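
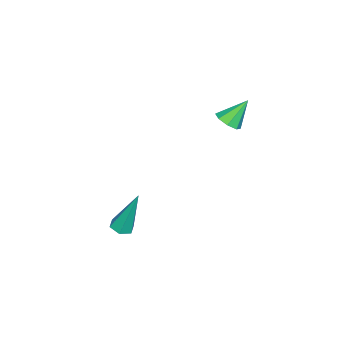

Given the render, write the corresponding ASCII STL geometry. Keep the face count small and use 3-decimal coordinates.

solid 
facet normal 0.069 -0.316 -0.946
outer loop
vertex 2.817 -3.587 -2.295
vertex 2.306 -3.726 -2.286
vertex 2.445 -3.238 -2.439
endloop
endfacet
facet normal 0.680 0.733 0.022
outer loop
vertex 2.817 -3.587 -2.295
vertex 2.445 -3.238 -2.439
vertex 2.154 -3.034 -0.214
endloop
endfacet
facet normal 0.069 -0.316 -0.946
outer loop
vertex 2.445 -3.238 -2.439
vertex 2.306 -3.726 -2.286
vertex 1.934 -3.377 -2.43
endloop
endfacet
facet normal -0.263 0.957 -0.122
outer loop
vertex 2.445 -3.238 -2.439
vertex 1.934 -3.377 -2.43
vertex 2.154 -3.034 -0.214
endloop
endfacet
facet normal 0.069 -0.316 -0.946
outer loop
vertex 1.934 -3.377 -2.43
vertex 2.306 -3.726 -2.286
vertex 1.794 -3.865 -2.277
endloop
endfacet
facet normal -0.956 0.290 0.050
outer loop
vertex 1.934 -3.377 -2.43
vertex 1.794 -3.865 -2.277
vertex 2.154 -3.034 -0.214
endloop
endfacet
facet normal 0.069 -0.316 -0.946
outer loop
vertex 1.794 -3.865 -2.277
vertex 2.306 -3.726 -2.286
vertex 2.166 -4.214 -2.133
endloop
endfacet
facet normal -0.708 -0.603 0.367
outer loop
vertex 1.794 -3.865 -2.277
vertex 2.166 -4.214 -2.133
vertex 2.154 -3.034 -0.214
endloop
endfacet
facet normal 0.069 -0.316 -0.946
outer loop
vertex 2.166 -4.214 -2.133
vertex 2.306 -3.726 -2.286
vertex 2.678 -4.075 -2.142
endloop
endfacet
facet normal 0.234 -0.828 0.510
outer loop
vertex 2.166 -4.214 -2.133
vertex 2.678 -4.075 -2.142
vertex 2.154 -3.034 -0.214
endloop
endfacet
facet normal 0.069 -0.316 -0.946
outer loop
vertex 2.678 -4.075 -2.142
vertex 2.306 -3.726 -2.286
vertex 2.817 -3.587 -2.295
endloop
endfacet
facet normal 0.928 -0.158 0.338
outer loop
vertex 2.678 -4.075 -2.142
vertex 2.817 -3.587 -2.295
vertex 2.154 -3.034 -0.214
endloop
endfacet
facet normal 0.449 -0.448 -0.773
outer loop
vertex -0.167 -0.621 3.567
vertex -0.601 -0.398 3.186
vertex -0.051 -0.197 3.389
endloop
endfacet
facet normal 0.612 0.158 0.775
outer loop
vertex -0.167 -0.621 3.567
vertex -0.051 -0.197 3.389
vertex -1.199 0.198 4.214
endloop
endfacet
facet normal 0.449 -0.446 -0.774
outer loop
vertex -0.051 -0.197 3.389
vertex -0.601 -0.398 3.186
vertex -0.258 0.11 3.092
endloop
endfacet
facet normal 0.539 0.744 0.394
outer loop
vertex -0.051 -0.197 3.389
vertex -0.258 0.11 3.092
vertex -1.199 0.198 4.214
endloop
endfacet
facet normal 0.450 -0.447 -0.773
outer loop
vertex -0.258 0.11 3.092
vertex -0.601 -0.398 3.186
vertex -0.666 0.119 2.849
endloop
endfacet
facet normal 0.046 0.998 -0.040
outer loop
vertex -0.258 0.11 3.092
vertex -0.666 0.119 2.849
vertex -1.199 0.198 4.214
endloop
endfacet
facet normal 0.449 -0.448 -0.773
outer loop
vertex -0.666 0.119 2.849
vertex -0.601 -0.398 3.186
vertex -1.036 -0.174 2.804
endloop
endfacet
facet normal -0.577 0.771 -0.270
outer loop
vertex -0.666 0.119 2.849
vertex -1.036 -0.174 2.804
vertex -1.199 0.198 4.214
endloop
endfacet
facet normal 0.449 -0.448 -0.773
outer loop
vertex -1.036 -0.174 2.804
vertex -0.601 -0.398 3.186
vertex -1.152 -0.598 2.982
endloop
endfacet
facet normal -0.967 0.196 -0.163
outer loop
vertex -1.036 -0.174 2.804
vertex -1.152 -0.598 2.982
vertex -1.199 0.198 4.214
endloop
endfacet
facet normal 0.449 -0.448 -0.773
outer loop
vertex -1.152 -0.598 2.982
vertex -0.601 -0.398 3.186
vertex -0.945 -0.905 3.28
endloop
endfacet
facet normal -0.894 -0.391 0.218
outer loop
vertex -1.152 -0.598 2.982
vertex -0.945 -0.905 3.28
vertex -1.199 0.198 4.214
endloop
endfacet
facet normal 0.449 -0.448 -0.773
outer loop
vertex -0.945 -0.905 3.28
vertex -0.601 -0.398 3.186
vertex -0.537 -0.914 3.522
endloop
endfacet
facet normal -0.401 -0.644 0.652
outer loop
vertex -0.945 -0.905 3.28
vertex -0.537 -0.914 3.522
vertex -1.199 0.198 4.214
endloop
endfacet
facet normal 0.449 -0.448 -0.773
outer loop
vertex -0.537 -0.914 3.522
vertex -0.601 -0.398 3.186
vertex -0.167 -0.621 3.567
endloop
endfacet
facet normal 0.222 -0.416 0.882
outer loop
vertex -0.537 -0.914 3.522
vertex -0.167 -0.621 3.567
vertex -1.199 0.198 4.214
endloop
endfacet

endsolid


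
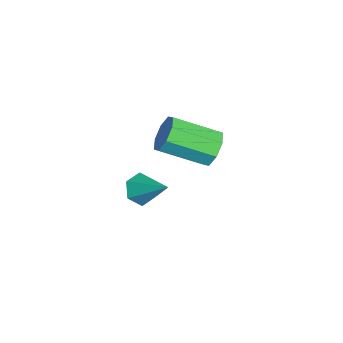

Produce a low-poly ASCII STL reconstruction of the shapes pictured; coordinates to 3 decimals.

solid 
facet normal -0.532 -0.616 -0.581
outer loop
vertex 1.423 1.942 3.456
vertex 0.989 2.295 3.479
vertex 1.371 2.348 3.073
endloop
endfacet
facet normal 0.975 -0.072 -0.209
outer loop
vertex 1.423 1.942 3.456
vertex 1.371 2.348 3.073
vertex 1.671 3.085 4.221
endloop
endfacet
facet normal -0.532 -0.616 -0.581
outer loop
vertex 1.371 2.348 3.073
vertex 0.989 2.295 3.479
vertex 0.937 2.701 3.096
endloop
endfacet
facet normal 0.507 0.659 -0.556
outer loop
vertex 1.371 2.348 3.073
vertex 0.937 2.701 3.096
vertex 1.671 3.085 4.221
endloop
endfacet
facet normal -0.534 -0.615 -0.580
outer loop
vertex 0.937 2.701 3.096
vertex 0.989 2.295 3.479
vertex 0.555 2.649 3.503
endloop
endfacet
facet normal -0.280 0.950 -0.141
outer loop
vertex 0.937 2.701 3.096
vertex 0.555 2.649 3.503
vertex 1.671 3.085 4.221
endloop
endfacet
facet normal -0.534 -0.615 -0.580
outer loop
vertex 0.555 2.649 3.503
vertex 0.989 2.295 3.479
vertex 0.607 2.243 3.886
endloop
endfacet
facet normal -0.598 0.508 0.620
outer loop
vertex 0.555 2.649 3.503
vertex 0.607 2.243 3.886
vertex 1.671 3.085 4.221
endloop
endfacet
facet normal -0.533 -0.616 -0.579
outer loop
vertex 0.607 2.243 3.886
vertex 0.989 2.295 3.479
vertex 1.041 1.89 3.862
endloop
endfacet
facet normal -0.128 -0.223 0.966
outer loop
vertex 0.607 2.243 3.886
vertex 1.041 1.89 3.862
vertex 1.671 3.085 4.221
endloop
endfacet
facet normal -0.532 -0.617 -0.580
outer loop
vertex 1.041 1.89 3.862
vertex 0.989 2.295 3.479
vertex 1.423 1.942 3.456
endloop
endfacet
facet normal 0.657 -0.512 0.553
outer loop
vertex 1.041 1.89 3.862
vertex 1.423 1.942 3.456
vertex 1.671 3.085 4.221
endloop
endfacet
facet normal -0.025 0.900 -0.435
outer loop
vertex -2.346 4.001 1.656
vertex -2.561 4.277 2.239
vertex -1.953 4.158 1.958
endloop
endfacet
facet normal 0.654 -0.314 -0.688
outer loop
vertex -2.346 4.001 1.656
vertex -1.953 4.158 1.958
vertex -2.305 2.507 2.378
endloop
endfacet
facet normal 0.654 -0.314 -0.688
outer loop
vertex -2.305 2.507 2.378
vertex -1.953 4.158 1.958
vertex -1.912 2.664 2.68
endloop
endfacet
facet normal 0.025 -0.900 0.435
outer loop
vertex -2.305 2.507 2.378
vertex -1.912 2.664 2.68
vertex -2.519 2.783 2.961
endloop
endfacet
facet normal -0.025 0.900 -0.435
outer loop
vertex -1.953 4.158 1.958
vertex -2.561 4.277 2.239
vertex -1.916 4.385 2.425
endloop
endfacet
facet normal 0.997 -0.009 -0.075
outer loop
vertex -1.953 4.158 1.958
vertex -1.916 4.385 2.425
vertex -1.912 2.664 2.68
endloop
endfacet
facet normal 0.997 -0.009 -0.077
outer loop
vertex -1.912 2.664 2.68
vertex -1.916 4.385 2.425
vertex -1.874 2.891 3.147
endloop
endfacet
facet normal 0.025 -0.900 0.435
outer loop
vertex -1.912 2.664 2.68
vertex -1.874 2.891 3.147
vertex -2.519 2.783 2.961
endloop
endfacet
facet normal -0.026 0.900 -0.434
outer loop
vertex -1.916 4.385 2.425
vertex -2.561 4.277 2.239
vertex -2.256 4.548 2.783
endloop
endfacet
facet normal 0.756 0.302 0.581
outer loop
vertex -1.916 4.385 2.425
vertex -2.256 4.548 2.783
vertex -1.874 2.891 3.147
endloop
endfacet
facet normal 0.755 0.302 0.582
outer loop
vertex -1.874 2.891 3.147
vertex -2.256 4.548 2.783
vertex -2.215 3.054 3.505
endloop
endfacet
facet normal 0.026 -0.900 0.434
outer loop
vertex -1.874 2.891 3.147
vertex -2.215 3.054 3.505
vertex -2.519 2.783 2.961
endloop
endfacet
facet normal -0.024 0.900 -0.435
outer loop
vertex -2.256 4.548 2.783
vertex -2.561 4.277 2.239
vertex -2.775 4.553 2.822
endloop
endfacet
facet normal 0.072 0.436 0.897
outer loop
vertex -2.256 4.548 2.783
vertex -2.775 4.553 2.822
vertex -2.215 3.054 3.505
endloop
endfacet
facet normal 0.072 0.436 0.897
outer loop
vertex -2.215 3.054 3.505
vertex -2.775 4.553 2.822
vertex -2.734 3.059 3.544
endloop
endfacet
facet normal 0.024 -0.900 0.435
outer loop
vertex -2.215 3.054 3.505
vertex -2.734 3.059 3.544
vertex -2.519 2.783 2.961
endloop
endfacet
facet normal -0.025 0.900 -0.435
outer loop
vertex -2.775 4.553 2.822
vertex -2.561 4.277 2.239
vertex -3.168 4.396 2.52
endloop
endfacet
facet normal -0.654 0.314 0.688
outer loop
vertex -2.775 4.553 2.822
vertex -3.168 4.396 2.52
vertex -2.734 3.059 3.544
endloop
endfacet
facet normal -0.654 0.314 0.688
outer loop
vertex -2.734 3.059 3.544
vertex -3.168 4.396 2.52
vertex -3.127 2.902 3.242
endloop
endfacet
facet normal 0.025 -0.900 0.435
outer loop
vertex -2.734 3.059 3.544
vertex -3.127 2.902 3.242
vertex -2.519 2.783 2.961
endloop
endfacet
facet normal -0.025 0.900 -0.435
outer loop
vertex -3.168 4.396 2.52
vertex -2.561 4.277 2.239
vertex -3.206 4.169 2.053
endloop
endfacet
facet normal -0.997 0.010 0.076
outer loop
vertex -3.168 4.396 2.52
vertex -3.206 4.169 2.053
vertex -3.127 2.902 3.242
endloop
endfacet
facet normal -0.997 0.008 0.075
outer loop
vertex -3.127 2.902 3.242
vertex -3.206 4.169 2.053
vertex -3.164 2.675 2.775
endloop
endfacet
facet normal 0.025 -0.900 0.435
outer loop
vertex -3.127 2.902 3.242
vertex -3.164 2.675 2.775
vertex -2.519 2.783 2.961
endloop
endfacet
facet normal -0.026 0.900 -0.434
outer loop
vertex -3.206 4.169 2.053
vertex -2.561 4.277 2.239
vertex -2.865 4.006 1.695
endloop
endfacet
facet normal -0.755 -0.302 -0.582
outer loop
vertex -3.206 4.169 2.053
vertex -2.865 4.006 1.695
vertex -3.164 2.675 2.775
endloop
endfacet
facet normal -0.756 -0.301 -0.581
outer loop
vertex -3.164 2.675 2.775
vertex -2.865 4.006 1.695
vertex -2.824 2.512 2.417
endloop
endfacet
facet normal 0.026 -0.900 0.434
outer loop
vertex -3.164 2.675 2.775
vertex -2.824 2.512 2.417
vertex -2.519 2.783 2.961
endloop
endfacet
facet normal -0.024 0.900 -0.435
outer loop
vertex -2.865 4.006 1.695
vertex -2.561 4.277 2.239
vertex -2.346 4.001 1.656
endloop
endfacet
facet normal -0.072 -0.436 -0.897
outer loop
vertex -2.865 4.006 1.695
vertex -2.346 4.001 1.656
vertex -2.824 2.512 2.417
endloop
endfacet
facet normal -0.072 -0.436 -0.897
outer loop
vertex -2.824 2.512 2.417
vertex -2.346 4.001 1.656
vertex -2.305 2.507 2.378
endloop
endfacet
facet normal 0.024 -0.900 0.435
outer loop
vertex -2.824 2.512 2.417
vertex -2.305 2.507 2.378
vertex -2.519 2.783 2.961
endloop
endfacet

endsolid


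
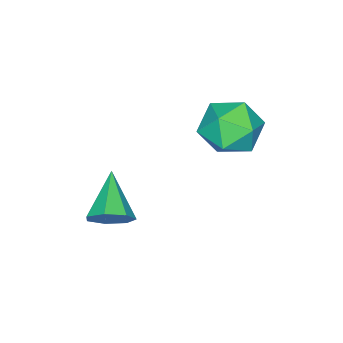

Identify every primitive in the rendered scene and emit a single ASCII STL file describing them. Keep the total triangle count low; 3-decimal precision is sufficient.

solid 
facet normal 0.709 0.474 -0.522
outer loop
vertex 2.728 1.728 -0.59
vertex 2.313 1.64 -1.233
vertex 2.297 2.221 -0.728
endloop
endfacet
facet normal 0.003 0.272 0.962
outer loop
vertex 2.728 1.728 -0.59
vertex 2.297 2.221 -0.728
vertex 1.087 0.82 -0.327
endloop
endfacet
facet normal 0.708 0.474 -0.523
outer loop
vertex 2.297 2.221 -0.728
vertex 2.313 1.64 -1.233
vertex 1.879 2.275 -1.245
endloop
endfacet
facet normal -0.565 0.638 0.523
outer loop
vertex 2.297 2.221 -0.728
vertex 1.879 2.275 -1.245
vertex 1.087 0.82 -0.327
endloop
endfacet
facet normal 0.708 0.474 -0.524
outer loop
vertex 1.879 2.275 -1.245
vertex 2.313 1.64 -1.233
vertex 1.787 1.851 -1.753
endloop
endfacet
facet normal -0.906 0.391 -0.162
outer loop
vertex 1.879 2.275 -1.245
vertex 1.787 1.851 -1.753
vertex 1.087 0.82 -0.327
endloop
endfacet
facet normal 0.708 0.473 -0.524
outer loop
vertex 1.787 1.851 -1.753
vertex 2.313 1.64 -1.233
vertex 2.091 1.268 -1.869
endloop
endfacet
facet normal -0.764 -0.283 -0.580
outer loop
vertex 1.787 1.851 -1.753
vertex 2.091 1.268 -1.869
vertex 1.087 0.82 -0.327
endloop
endfacet
facet normal 0.709 0.473 -0.524
outer loop
vertex 2.091 1.268 -1.869
vertex 2.313 1.64 -1.233
vertex 2.562 0.964 -1.506
endloop
endfacet
facet normal -0.246 -0.876 -0.415
outer loop
vertex 2.091 1.268 -1.869
vertex 2.562 0.964 -1.506
vertex 1.087 0.82 -0.327
endloop
endfacet
facet normal 0.709 0.473 -0.523
outer loop
vertex 2.562 0.964 -1.506
vertex 2.313 1.64 -1.233
vertex 2.846 1.169 -0.936
endloop
endfacet
facet normal 0.260 -0.943 0.210
outer loop
vertex 2.562 0.964 -1.506
vertex 2.846 1.169 -0.936
vertex 1.087 0.82 -0.327
endloop
endfacet
facet normal 0.709 0.473 -0.523
outer loop
vertex 2.846 1.169 -0.936
vertex 2.313 1.64 -1.233
vertex 2.728 1.728 -0.59
endloop
endfacet
facet normal 0.370 -0.431 0.823
outer loop
vertex 2.846 1.169 -0.936
vertex 2.728 1.728 -0.59
vertex 1.087 0.82 -0.327
endloop
endfacet
facet normal 0.153 0.412 0.898
outer loop
vertex -0.901 4.5 1.998
vertex -1.588 3.777 2.447
vertex -0.522 3.545 2.372
endloop
endfacet
facet normal 0.731 0.480 0.485
outer loop
vertex -0.901 4.5 1.998
vertex -0.522 3.545 2.372
vertex -0.155 3.946 1.423
endloop
endfacet
facet normal 0.540 0.835 -0.104
outer loop
vertex -0.901 4.5 1.998
vertex -0.155 3.946 1.423
vertex -0.994 4.425 0.911
endloop
endfacet
facet normal -0.156 0.986 -0.055
outer loop
vertex -0.901 4.5 1.998
vertex -0.994 4.425 0.911
vertex -1.88 4.32 1.544
endloop
endfacet
facet normal -0.395 0.725 0.564
outer loop
vertex -0.901 4.5 1.998
vertex -1.88 4.32 1.544
vertex -1.588 3.777 2.447
endloop
endfacet
facet normal 0.941 -0.173 0.291
outer loop
vertex -0.155 3.946 1.423
vertex -0.522 3.545 2.372
vertex -0.38 2.88 1.516
endloop
endfacet
facet normal 0.006 -0.283 0.959
outer loop
vertex -0.522 3.545 2.372
vertex -1.588 3.777 2.447
vertex -1.266 2.775 2.149
endloop
endfacet
facet normal -0.881 0.222 0.418
outer loop
vertex -1.588 3.777 2.447
vertex -1.88 4.32 1.544
vertex -2.105 3.254 1.637
endloop
endfacet
facet normal -0.493 0.645 -0.583
outer loop
vertex -1.88 4.32 1.544
vertex -0.994 4.425 0.911
vertex -1.738 3.655 0.688
endloop
endfacet
facet normal 0.633 0.400 -0.663
outer loop
vertex -0.994 4.425 0.911
vertex -0.155 3.946 1.423
vertex -0.672 3.423 0.613
endloop
endfacet
facet normal 0.156 -0.986 0.055
outer loop
vertex -1.359 2.7 1.062
vertex -0.38 2.88 1.516
vertex -1.266 2.775 2.149
endloop
endfacet
facet normal -0.540 -0.835 0.104
outer loop
vertex -1.359 2.7 1.062
vertex -1.266 2.775 2.149
vertex -2.105 3.254 1.637
endloop
endfacet
facet normal -0.731 -0.480 -0.485
outer loop
vertex -1.359 2.7 1.062
vertex -2.105 3.254 1.637
vertex -1.738 3.655 0.688
endloop
endfacet
facet normal -0.153 -0.412 -0.898
outer loop
vertex -1.359 2.7 1.062
vertex -1.738 3.655 0.688
vertex -0.672 3.423 0.613
endloop
endfacet
facet normal 0.395 -0.725 -0.564
outer loop
vertex -1.359 2.7 1.062
vertex -0.672 3.423 0.613
vertex -0.38 2.88 1.516
endloop
endfacet
facet normal 0.493 -0.645 0.583
outer loop
vertex -1.266 2.775 2.149
vertex -0.38 2.88 1.516
vertex -0.522 3.545 2.372
endloop
endfacet
facet normal -0.633 -0.400 0.663
outer loop
vertex -2.105 3.254 1.637
vertex -1.266 2.775 2.149
vertex -1.588 3.777 2.447
endloop
endfacet
facet normal -0.941 0.173 -0.291
outer loop
vertex -1.738 3.655 0.688
vertex -2.105 3.254 1.637
vertex -1.88 4.32 1.544
endloop
endfacet
facet normal -0.006 0.283 -0.959
outer loop
vertex -0.672 3.423 0.613
vertex -1.738 3.655 0.688
vertex -0.994 4.425 0.911
endloop
endfacet
facet normal 0.881 -0.222 -0.418
outer loop
vertex -0.38 2.88 1.516
vertex -0.672 3.423 0.613
vertex -0.155 3.946 1.423
endloop
endfacet

endsolid


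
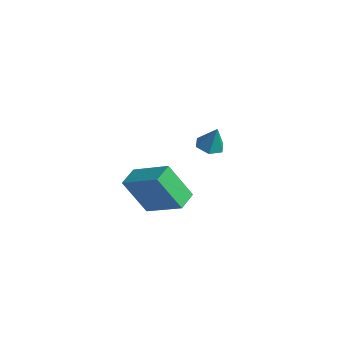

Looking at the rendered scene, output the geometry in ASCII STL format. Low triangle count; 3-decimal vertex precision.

solid 
facet normal -0.307 -0.087 -0.948
outer loop
vertex 0.869 -3.194 2.111
vertex 0.424 -2.761 2.215
vertex 0.995 -2.584 2.014
endloop
endfacet
facet normal 0.972 -0.176 0.155
outer loop
vertex 0.869 -3.194 2.111
vertex 0.995 -2.584 2.014
vertex 0.776 -2.659 3.305
endloop
endfacet
facet normal -0.307 -0.087 -0.948
outer loop
vertex 0.995 -2.584 2.014
vertex 0.424 -2.761 2.215
vertex 0.55 -2.151 2.118
endloop
endfacet
facet normal 0.707 0.689 0.160
outer loop
vertex 0.995 -2.584 2.014
vertex 0.55 -2.151 2.118
vertex 0.776 -2.659 3.305
endloop
endfacet
facet normal -0.305 -0.088 -0.948
outer loop
vertex 0.55 -2.151 2.118
vertex 0.424 -2.761 2.215
vertex -0.021 -2.327 2.318
endloop
endfacet
facet normal -0.134 0.902 0.411
outer loop
vertex 0.55 -2.151 2.118
vertex -0.021 -2.327 2.318
vertex 0.776 -2.659 3.305
endloop
endfacet
facet normal -0.305 -0.088 -0.948
outer loop
vertex -0.021 -2.327 2.318
vertex 0.424 -2.761 2.215
vertex -0.147 -2.937 2.415
endloop
endfacet
facet normal -0.710 0.251 0.658
outer loop
vertex -0.021 -2.327 2.318
vertex -0.147 -2.937 2.415
vertex 0.776 -2.659 3.305
endloop
endfacet
facet normal -0.305 -0.088 -0.948
outer loop
vertex -0.147 -2.937 2.415
vertex 0.424 -2.761 2.215
vertex 0.299 -3.37 2.312
endloop
endfacet
facet normal -0.445 -0.613 0.653
outer loop
vertex -0.147 -2.937 2.415
vertex 0.299 -3.37 2.312
vertex 0.776 -2.659 3.305
endloop
endfacet
facet normal -0.307 -0.088 -0.948
outer loop
vertex 0.299 -3.37 2.312
vertex 0.424 -2.761 2.215
vertex 0.869 -3.194 2.111
endloop
endfacet
facet normal 0.396 -0.826 0.401
outer loop
vertex 0.299 -3.37 2.312
vertex 0.869 -3.194 2.111
vertex 0.776 -2.659 3.305
endloop
endfacet
facet normal -0.357 -0.363 0.861
outer loop
vertex -2.177 -3.357 -0.957
vertex -2.56 -2.429 -0.725
vertex -3.925 -3.846 -1.888
endloop
endfacet
facet normal 0.372 -0.901 -0.225
outer loop
vertex -3.2 -3.111 -3.635
vertex -2.177 -3.357 -0.957
vertex -3.925 -3.846 -1.888
endloop
endfacet
facet normal -0.357 -0.363 0.861
outer loop
vertex -3.925 -3.846 -1.888
vertex -2.56 -2.429 -0.725
vertex -4.308 -2.919 -1.656
endloop
endfacet
facet normal -0.857 -0.240 -0.456
outer loop
vertex -4.308 -2.919 -1.656
vertex -3.2 -3.111 -3.635
vertex -3.925 -3.846 -1.888
endloop
endfacet
facet normal 0.857 0.240 0.456
outer loop
vertex -2.177 -3.357 -0.957
vertex -1.835 -1.694 -2.472
vertex -2.56 -2.429 -0.725
endloop
endfacet
facet normal 0.372 -0.900 -0.225
outer loop
vertex -1.452 -2.621 -2.704
vertex -2.177 -3.357 -0.957
vertex -3.2 -3.111 -3.635
endloop
endfacet
facet normal 0.857 0.240 0.457
outer loop
vertex -1.452 -2.621 -2.704
vertex -1.835 -1.694 -2.472
vertex -2.177 -3.357 -0.957
endloop
endfacet
facet normal -0.372 0.901 0.225
outer loop
vertex -2.56 -2.429 -0.725
vertex -1.835 -1.694 -2.472
vertex -4.308 -2.919 -1.656
endloop
endfacet
facet normal -0.857 -0.240 -0.457
outer loop
vertex -3.583 -2.183 -3.403
vertex -3.2 -3.111 -3.635
vertex -4.308 -2.919 -1.656
endloop
endfacet
facet normal -0.372 0.901 0.225
outer loop
vertex -4.308 -2.919 -1.656
vertex -1.835 -1.694 -2.472
vertex -3.583 -2.183 -3.403
endloop
endfacet
facet normal 0.357 0.363 -0.861
outer loop
vertex -3.583 -2.183 -3.403
vertex -1.452 -2.621 -2.704
vertex -3.2 -3.111 -3.635
endloop
endfacet
facet normal 0.357 0.363 -0.861
outer loop
vertex -1.835 -1.694 -2.472
vertex -1.452 -2.621 -2.704
vertex -3.583 -2.183 -3.403
endloop
endfacet

endsolid


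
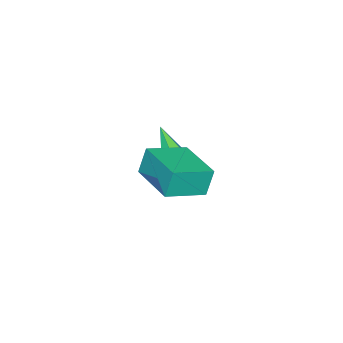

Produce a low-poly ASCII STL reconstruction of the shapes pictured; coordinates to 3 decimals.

solid 
facet normal -0.815 0.502 -0.289
outer loop
vertex 1.132 3.394 -0.494
vertex 2.196 5.157 -0.433
vertex 1.442 3.247 -1.624
endloop
endfacet
facet normal -0.517 -0.856 -0.030
outer loop
vertex 2.844 2.383 -1.127
vertex 1.132 3.394 -0.494
vertex 1.442 3.247 -1.624
endloop
endfacet
facet normal -0.815 0.502 -0.290
outer loop
vertex 1.442 3.247 -1.624
vertex 2.196 5.157 -0.433
vertex 2.506 5.009 -1.562
endloop
endfacet
facet normal 0.262 -0.125 -0.957
outer loop
vertex 2.506 5.009 -1.562
vertex 2.844 2.383 -1.127
vertex 1.442 3.247 -1.624
endloop
endfacet
facet normal -0.262 0.125 0.957
outer loop
vertex 1.132 3.394 -0.494
vertex 3.598 4.293 0.064
vertex 2.196 5.157 -0.433
endloop
endfacet
facet normal -0.516 -0.856 -0.030
outer loop
vertex 2.534 2.531 0.002
vertex 1.132 3.394 -0.494
vertex 2.844 2.383 -1.127
endloop
endfacet
facet normal -0.262 0.124 0.957
outer loop
vertex 2.534 2.531 0.002
vertex 3.598 4.293 0.064
vertex 1.132 3.394 -0.494
endloop
endfacet
facet normal 0.517 0.856 0.030
outer loop
vertex 2.196 5.157 -0.433
vertex 3.598 4.293 0.064
vertex 2.506 5.009 -1.562
endloop
endfacet
facet normal 0.262 -0.125 -0.957
outer loop
vertex 3.908 4.146 -1.066
vertex 2.844 2.383 -1.127
vertex 2.506 5.009 -1.562
endloop
endfacet
facet normal 0.516 0.856 0.030
outer loop
vertex 2.506 5.009 -1.562
vertex 3.598 4.293 0.064
vertex 3.908 4.146 -1.066
endloop
endfacet
facet normal 0.815 -0.502 0.290
outer loop
vertex 3.908 4.146 -1.066
vertex 2.534 2.531 0.002
vertex 2.844 2.383 -1.127
endloop
endfacet
facet normal 0.815 -0.502 0.289
outer loop
vertex 3.598 4.293 0.064
vertex 2.534 2.531 0.002
vertex 3.908 4.146 -1.066
endloop
endfacet
facet normal 0.168 0.502 -0.848
outer loop
vertex -1.246 1.453 -3.624
vertex -1.729 1.169 -3.888
vertex -1.811 1.705 -3.587
endloop
endfacet
facet normal 0.305 0.573 0.761
outer loop
vertex -1.246 1.453 -3.624
vertex -1.811 1.705 -3.587
vertex -2.011 0.331 -2.472
endloop
endfacet
facet normal 0.170 0.502 -0.848
outer loop
vertex -1.811 1.705 -3.587
vertex -1.729 1.169 -3.888
vertex -2.295 1.421 -3.852
endloop
endfacet
facet normal -0.625 0.545 0.559
outer loop
vertex -1.811 1.705 -3.587
vertex -2.295 1.421 -3.852
vertex -2.011 0.331 -2.472
endloop
endfacet
facet normal 0.169 0.501 -0.849
outer loop
vertex -2.295 1.421 -3.852
vertex -1.729 1.169 -3.888
vertex -2.213 0.885 -4.152
endloop
endfacet
facet normal -0.982 -0.183 0.058
outer loop
vertex -2.295 1.421 -3.852
vertex -2.213 0.885 -4.152
vertex -2.011 0.331 -2.472
endloop
endfacet
facet normal 0.168 0.502 -0.848
outer loop
vertex -2.213 0.885 -4.152
vertex -1.729 1.169 -3.888
vertex -1.648 0.633 -4.189
endloop
endfacet
facet normal -0.408 -0.880 -0.241
outer loop
vertex -2.213 0.885 -4.152
vertex -1.648 0.633 -4.189
vertex -2.011 0.331 -2.472
endloop
endfacet
facet normal 0.168 0.502 -0.848
outer loop
vertex -1.648 0.633 -4.189
vertex -1.729 1.169 -3.888
vertex -1.164 0.917 -3.925
endloop
endfacet
facet normal 0.522 -0.852 -0.040
outer loop
vertex -1.648 0.633 -4.189
vertex -1.164 0.917 -3.925
vertex -2.011 0.331 -2.472
endloop
endfacet
facet normal 0.168 0.502 -0.848
outer loop
vertex -1.164 0.917 -3.925
vertex -1.729 1.169 -3.888
vertex -1.246 1.453 -3.624
endloop
endfacet
facet normal 0.878 -0.125 0.462
outer loop
vertex -1.164 0.917 -3.925
vertex -1.246 1.453 -3.624
vertex -2.011 0.331 -2.472
endloop
endfacet

endsolid


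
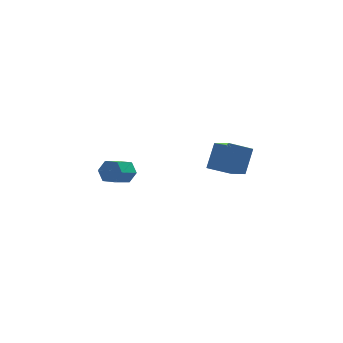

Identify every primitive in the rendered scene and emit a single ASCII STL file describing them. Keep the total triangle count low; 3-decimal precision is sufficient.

solid 
facet normal -0.355 -0.476 -0.805
outer loop
vertex 4.116 1.274 -3.399
vertex 2.619 1.256 -2.729
vertex 3.697 3.086 -4.285
endloop
endfacet
facet normal 0.913 0.011 -0.408
outer loop
vertex 4.381 4.004 -2.731
vertex 4.116 1.274 -3.399
vertex 3.697 3.086 -4.285
endloop
endfacet
facet normal -0.354 -0.476 -0.805
outer loop
vertex 3.697 3.086 -4.285
vertex 2.619 1.256 -2.729
vertex 2.2 3.068 -3.616
endloop
endfacet
facet normal -0.203 0.880 -0.430
outer loop
vertex 2.2 3.068 -3.616
vertex 4.381 4.004 -2.731
vertex 3.697 3.086 -4.285
endloop
endfacet
facet normal 0.203 -0.880 0.430
outer loop
vertex 4.116 1.274 -3.399
vertex 3.303 2.174 -1.175
vertex 2.619 1.256 -2.729
endloop
endfacet
facet normal 0.913 0.011 -0.408
outer loop
vertex 4.8 2.192 -1.844
vertex 4.116 1.274 -3.399
vertex 4.381 4.004 -2.731
endloop
endfacet
facet normal 0.203 -0.880 0.430
outer loop
vertex 4.8 2.192 -1.844
vertex 3.303 2.174 -1.175
vertex 4.116 1.274 -3.399
endloop
endfacet
facet normal -0.913 -0.011 0.408
outer loop
vertex 2.619 1.256 -2.729
vertex 3.303 2.174 -1.175
vertex 2.2 3.068 -3.616
endloop
endfacet
facet normal -0.203 0.880 -0.430
outer loop
vertex 2.884 3.986 -2.061
vertex 4.381 4.004 -2.731
vertex 2.2 3.068 -3.616
endloop
endfacet
facet normal -0.913 -0.011 0.408
outer loop
vertex 2.2 3.068 -3.616
vertex 3.303 2.174 -1.175
vertex 2.884 3.986 -2.061
endloop
endfacet
facet normal 0.354 0.476 0.805
outer loop
vertex 2.884 3.986 -2.061
vertex 4.8 2.192 -1.844
vertex 4.381 4.004 -2.731
endloop
endfacet
facet normal 0.354 0.476 0.805
outer loop
vertex 3.303 2.174 -1.175
vertex 4.8 2.192 -1.844
vertex 2.884 3.986 -2.061
endloop
endfacet
facet normal 0.683 0.607 -0.407
outer loop
vertex -2.895 -0.222 -0.861
vertex -3.311 -0.227 -1.567
vertex -3.476 0.34 -0.998
endloop
endfacet
facet normal 0.178 0.403 0.898
outer loop
vertex -2.895 -0.222 -0.861
vertex -3.476 0.34 -0.998
vertex -3.892 -1.108 -0.266
endloop
endfacet
facet normal 0.177 0.403 0.898
outer loop
vertex -3.892 -1.108 -0.266
vertex -3.476 0.34 -0.998
vertex -4.473 -0.545 -0.404
endloop
endfacet
facet normal -0.684 -0.606 0.407
outer loop
vertex -3.892 -1.108 -0.266
vertex -4.473 -0.545 -0.404
vertex -4.309 -1.113 -0.973
endloop
endfacet
facet normal 0.683 0.607 -0.406
outer loop
vertex -3.476 0.34 -0.998
vertex -3.311 -0.227 -1.567
vertex -3.892 0.335 -1.705
endloop
endfacet
facet normal -0.525 0.795 0.303
outer loop
vertex -3.476 0.34 -0.998
vertex -3.892 0.335 -1.705
vertex -4.473 -0.545 -0.404
endloop
endfacet
facet normal -0.524 0.795 0.304
outer loop
vertex -4.473 -0.545 -0.404
vertex -3.892 0.335 -1.705
vertex -4.89 -0.55 -1.11
endloop
endfacet
facet normal -0.683 -0.606 0.408
outer loop
vertex -4.473 -0.545 -0.404
vertex -4.89 -0.55 -1.11
vertex -4.309 -1.113 -0.973
endloop
endfacet
facet normal 0.683 0.606 -0.407
outer loop
vertex -3.892 0.335 -1.705
vertex -3.311 -0.227 -1.567
vertex -3.728 -0.232 -2.274
endloop
endfacet
facet normal -0.702 0.393 -0.594
outer loop
vertex -3.892 0.335 -1.705
vertex -3.728 -0.232 -2.274
vertex -4.89 -0.55 -1.11
endloop
endfacet
facet normal -0.703 0.391 -0.594
outer loop
vertex -4.89 -0.55 -1.11
vertex -3.728 -0.232 -2.274
vertex -4.725 -1.118 -1.679
endloop
endfacet
facet normal -0.683 -0.606 0.407
outer loop
vertex -4.89 -0.55 -1.11
vertex -4.725 -1.118 -1.679
vertex -4.309 -1.113 -0.973
endloop
endfacet
facet normal 0.684 0.606 -0.407
outer loop
vertex -3.728 -0.232 -2.274
vertex -3.311 -0.227 -1.567
vertex -3.147 -0.795 -2.136
endloop
endfacet
facet normal -0.177 -0.403 -0.898
outer loop
vertex -3.728 -0.232 -2.274
vertex -3.147 -0.795 -2.136
vertex -4.725 -1.118 -1.679
endloop
endfacet
facet normal -0.178 -0.403 -0.898
outer loop
vertex -4.725 -1.118 -1.679
vertex -3.147 -0.795 -2.136
vertex -4.144 -1.68 -1.542
endloop
endfacet
facet normal -0.683 -0.607 0.407
outer loop
vertex -4.725 -1.118 -1.679
vertex -4.144 -1.68 -1.542
vertex -4.309 -1.113 -0.973
endloop
endfacet
facet normal 0.683 0.606 -0.408
outer loop
vertex -3.147 -0.795 -2.136
vertex -3.311 -0.227 -1.567
vertex -2.73 -0.79 -1.43
endloop
endfacet
facet normal 0.525 -0.795 -0.304
outer loop
vertex -3.147 -0.795 -2.136
vertex -2.73 -0.79 -1.43
vertex -4.144 -1.68 -1.542
endloop
endfacet
facet normal 0.525 -0.795 -0.303
outer loop
vertex -4.144 -1.68 -1.542
vertex -2.73 -0.79 -1.43
vertex -3.728 -1.675 -0.835
endloop
endfacet
facet normal -0.683 -0.607 0.406
outer loop
vertex -4.144 -1.68 -1.542
vertex -3.728 -1.675 -0.835
vertex -4.309 -1.113 -0.973
endloop
endfacet
facet normal 0.683 0.606 -0.407
outer loop
vertex -2.73 -0.79 -1.43
vertex -3.311 -0.227 -1.567
vertex -2.895 -0.222 -0.861
endloop
endfacet
facet normal 0.702 -0.392 0.595
outer loop
vertex -2.73 -0.79 -1.43
vertex -2.895 -0.222 -0.861
vertex -3.728 -1.675 -0.835
endloop
endfacet
facet normal 0.703 -0.392 0.593
outer loop
vertex -3.728 -1.675 -0.835
vertex -2.895 -0.222 -0.861
vertex -3.892 -1.108 -0.266
endloop
endfacet
facet normal -0.683 -0.606 0.407
outer loop
vertex -3.728 -1.675 -0.835
vertex -3.892 -1.108 -0.266
vertex -4.309 -1.113 -0.973
endloop
endfacet

endsolid


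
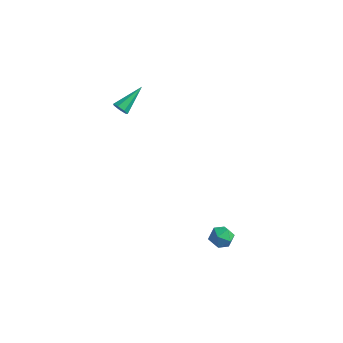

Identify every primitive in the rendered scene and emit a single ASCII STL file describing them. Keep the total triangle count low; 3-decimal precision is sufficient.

solid 
facet normal -0.099 -0.129 0.987
outer loop
vertex 3.661 -3.285 -0.993
vertex 2.955 -3.472 -1.088
vertex 3.478 -3.989 -1.103
endloop
endfacet
facet normal 0.568 -0.269 0.778
outer loop
vertex 3.661 -3.285 -0.993
vertex 3.478 -3.989 -1.103
vertex 4.07 -3.706 -1.437
endloop
endfacet
facet normal 0.828 0.317 0.463
outer loop
vertex 3.661 -3.285 -0.993
vertex 4.07 -3.706 -1.437
vertex 3.912 -3.012 -1.629
endloop
endfacet
facet normal 0.322 0.817 0.478
outer loop
vertex 3.661 -3.285 -0.993
vertex 3.912 -3.012 -1.629
vertex 3.224 -2.868 -1.412
endloop
endfacet
facet normal -0.251 0.542 0.802
outer loop
vertex 3.661 -3.285 -0.993
vertex 3.224 -2.868 -1.412
vertex 2.955 -3.472 -1.088
endloop
endfacet
facet normal 0.541 -0.790 0.289
outer loop
vertex 4.07 -3.706 -1.437
vertex 3.478 -3.989 -1.103
vertex 3.616 -4.152 -1.808
endloop
endfacet
facet normal -0.538 -0.562 0.628
outer loop
vertex 3.478 -3.989 -1.103
vertex 2.955 -3.472 -1.088
vertex 2.928 -4.008 -1.591
endloop
endfacet
facet normal -0.785 0.526 0.328
outer loop
vertex 2.955 -3.472 -1.088
vertex 3.224 -2.868 -1.412
vertex 2.77 -3.314 -1.783
endloop
endfacet
facet normal 0.141 0.970 -0.197
outer loop
vertex 3.224 -2.868 -1.412
vertex 3.912 -3.012 -1.629
vertex 3.362 -3.031 -2.117
endloop
endfacet
facet normal 0.963 0.158 -0.220
outer loop
vertex 3.912 -3.012 -1.629
vertex 4.07 -3.706 -1.437
vertex 3.885 -3.548 -2.132
endloop
endfacet
facet normal -0.322 -0.817 -0.478
outer loop
vertex 3.179 -3.735 -2.227
vertex 3.616 -4.152 -1.808
vertex 2.928 -4.008 -1.591
endloop
endfacet
facet normal -0.828 -0.317 -0.463
outer loop
vertex 3.179 -3.735 -2.227
vertex 2.928 -4.008 -1.591
vertex 2.77 -3.314 -1.783
endloop
endfacet
facet normal -0.568 0.269 -0.778
outer loop
vertex 3.179 -3.735 -2.227
vertex 2.77 -3.314 -1.783
vertex 3.362 -3.031 -2.117
endloop
endfacet
facet normal 0.099 0.129 -0.987
outer loop
vertex 3.179 -3.735 -2.227
vertex 3.362 -3.031 -2.117
vertex 3.885 -3.548 -2.132
endloop
endfacet
facet normal 0.251 -0.542 -0.802
outer loop
vertex 3.179 -3.735 -2.227
vertex 3.885 -3.548 -2.132
vertex 3.616 -4.152 -1.808
endloop
endfacet
facet normal -0.141 -0.970 0.197
outer loop
vertex 2.928 -4.008 -1.591
vertex 3.616 -4.152 -1.808
vertex 3.478 -3.989 -1.103
endloop
endfacet
facet normal -0.963 -0.158 0.220
outer loop
vertex 2.77 -3.314 -1.783
vertex 2.928 -4.008 -1.591
vertex 2.955 -3.472 -1.088
endloop
endfacet
facet normal -0.541 0.790 -0.289
outer loop
vertex 3.362 -3.031 -2.117
vertex 2.77 -3.314 -1.783
vertex 3.224 -2.868 -1.412
endloop
endfacet
facet normal 0.538 0.562 -0.628
outer loop
vertex 3.885 -3.548 -2.132
vertex 3.362 -3.031 -2.117
vertex 3.912 -3.012 -1.629
endloop
endfacet
facet normal 0.785 -0.526 -0.328
outer loop
vertex 3.616 -4.152 -1.808
vertex 3.885 -3.548 -2.132
vertex 4.07 -3.706 -1.437
endloop
endfacet
facet normal -0.207 -0.865 -0.457
outer loop
vertex -3.934 -0.913 2.915
vertex -4.137 -1.088 3.338
vertex -4.359 -0.838 2.966
endloop
endfacet
facet normal 0.029 0.668 -0.744
outer loop
vertex -3.934 -0.913 2.915
vertex -4.359 -0.838 2.966
vertex -3.763 0.468 4.162
endloop
endfacet
facet normal -0.208 -0.865 -0.457
outer loop
vertex -4.359 -0.838 2.966
vertex -4.137 -1.088 3.338
vertex -4.616 -0.951 3.297
endloop
endfacet
facet normal -0.705 0.627 -0.333
outer loop
vertex -4.359 -0.838 2.966
vertex -4.616 -0.951 3.297
vertex -3.763 0.468 4.162
endloop
endfacet
facet normal -0.208 -0.864 -0.459
outer loop
vertex -4.616 -0.951 3.297
vertex -4.137 -1.088 3.338
vertex -4.512 -1.168 3.658
endloop
endfacet
facet normal -0.869 0.271 0.413
outer loop
vertex -4.616 -0.951 3.297
vertex -4.512 -1.168 3.658
vertex -3.763 0.468 4.162
endloop
endfacet
facet normal -0.207 -0.864 -0.458
outer loop
vertex -4.512 -1.168 3.658
vertex -4.137 -1.088 3.338
vertex -4.126 -1.324 3.778
endloop
endfacet
facet normal -0.342 -0.130 0.931
outer loop
vertex -4.512 -1.168 3.658
vertex -4.126 -1.324 3.778
vertex -3.763 0.468 4.162
endloop
endfacet
facet normal -0.207 -0.864 -0.458
outer loop
vertex -4.126 -1.324 3.778
vertex -4.137 -1.088 3.338
vertex -3.747 -1.303 3.567
endloop
endfacet
facet normal 0.479 -0.276 0.833
outer loop
vertex -4.126 -1.324 3.778
vertex -3.747 -1.303 3.567
vertex -3.763 0.468 4.162
endloop
endfacet
facet normal -0.208 -0.864 -0.458
outer loop
vertex -3.747 -1.303 3.567
vertex -4.137 -1.088 3.338
vertex -3.662 -1.12 3.183
endloop
endfacet
facet normal 0.980 -0.055 0.191
outer loop
vertex -3.747 -1.303 3.567
vertex -3.662 -1.12 3.183
vertex -3.763 0.468 4.162
endloop
endfacet
facet normal -0.207 -0.865 -0.457
outer loop
vertex -3.662 -1.12 3.183
vertex -4.137 -1.088 3.338
vertex -3.934 -0.913 2.915
endloop
endfacet
facet normal 0.779 0.364 -0.510
outer loop
vertex -3.662 -1.12 3.183
vertex -3.934 -0.913 2.915
vertex -3.763 0.468 4.162
endloop
endfacet

endsolid


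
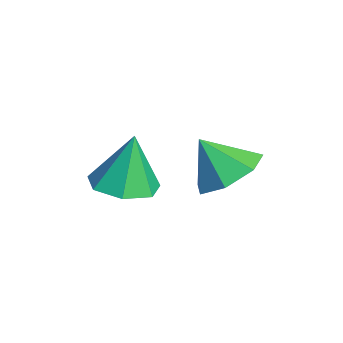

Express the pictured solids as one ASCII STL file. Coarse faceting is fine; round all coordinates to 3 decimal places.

solid 
facet normal 0.081 -0.186 -0.979
outer loop
vertex 0.787 -1.525 -4.337
vertex -0.197 -1.328 -4.456
vertex 0.585 -0.691 -4.512
endloop
endfacet
facet normal 0.830 0.300 0.471
outer loop
vertex 0.787 -1.525 -4.337
vertex 0.585 -0.691 -4.512
vertex -0.343 -0.992 -2.684
endloop
endfacet
facet normal 0.081 -0.186 -0.979
outer loop
vertex 0.585 -0.691 -4.512
vertex -0.197 -1.328 -4.456
vertex -0.206 -0.336 -4.645
endloop
endfacet
facet normal 0.343 0.883 0.319
outer loop
vertex 0.585 -0.691 -4.512
vertex -0.206 -0.336 -4.645
vertex -0.343 -0.992 -2.684
endloop
endfacet
facet normal 0.082 -0.186 -0.979
outer loop
vertex -0.206 -0.336 -4.645
vertex -0.197 -1.328 -4.456
vertex -0.989 -0.728 -4.636
endloop
endfacet
facet normal -0.430 0.865 0.259
outer loop
vertex -0.206 -0.336 -4.645
vertex -0.989 -0.728 -4.636
vertex -0.343 -0.992 -2.684
endloop
endfacet
facet normal 0.081 -0.186 -0.979
outer loop
vertex -0.989 -0.728 -4.636
vertex -0.197 -1.328 -4.456
vertex -1.176 -1.572 -4.491
endloop
endfacet
facet normal -0.906 0.258 0.335
outer loop
vertex -0.989 -0.728 -4.636
vertex -1.176 -1.572 -4.491
vertex -0.343 -0.992 -2.684
endloop
endfacet
facet normal 0.081 -0.186 -0.979
outer loop
vertex -1.176 -1.572 -4.491
vertex -0.197 -1.328 -4.456
vertex -0.625 -2.232 -4.32
endloop
endfacet
facet normal -0.728 -0.481 0.490
outer loop
vertex -1.176 -1.572 -4.491
vertex -0.625 -2.232 -4.32
vertex -0.343 -0.992 -2.684
endloop
endfacet
facet normal 0.081 -0.185 -0.979
outer loop
vertex -0.625 -2.232 -4.32
vertex -0.197 -1.328 -4.456
vertex 0.248 -2.212 -4.252
endloop
endfacet
facet normal -0.029 -0.794 0.607
outer loop
vertex -0.625 -2.232 -4.32
vertex 0.248 -2.212 -4.252
vertex -0.343 -0.992 -2.684
endloop
endfacet
facet normal 0.081 -0.185 -0.979
outer loop
vertex 0.248 -2.212 -4.252
vertex -0.197 -1.328 -4.456
vertex 0.787 -1.525 -4.337
endloop
endfacet
facet normal 0.665 -0.447 0.599
outer loop
vertex 0.248 -2.212 -4.252
vertex 0.787 -1.525 -4.337
vertex -0.343 -0.992 -2.684
endloop
endfacet
facet normal 0.294 0.518 -0.803
outer loop
vertex 2.062 0.93 -3.354
vertex 1.058 1.265 -3.506
vertex 1.833 1.722 -2.927
endloop
endfacet
facet normal 0.596 -0.241 0.766
outer loop
vertex 2.062 0.93 -3.354
vertex 1.833 1.722 -2.927
vertex 0.642 0.535 -2.374
endloop
endfacet
facet normal 0.295 0.517 -0.803
outer loop
vertex 1.833 1.722 -2.927
vertex 1.058 1.265 -3.506
vertex 1.02 2.17 -2.937
endloop
endfacet
facet normal 0.149 0.291 0.945
outer loop
vertex 1.833 1.722 -2.927
vertex 1.02 2.17 -2.937
vertex 0.642 0.535 -2.374
endloop
endfacet
facet normal 0.295 0.517 -0.803
outer loop
vertex 1.02 2.17 -2.937
vertex 1.058 1.265 -3.506
vertex 0.235 1.937 -3.375
endloop
endfacet
facet normal -0.534 0.383 0.754
outer loop
vertex 1.02 2.17 -2.937
vertex 0.235 1.937 -3.375
vertex 0.642 0.535 -2.374
endloop
endfacet
facet normal 0.295 0.517 -0.803
outer loop
vertex 0.235 1.937 -3.375
vertex 1.058 1.265 -3.506
vertex 0.07 1.197 -3.912
endloop
endfacet
facet normal -0.941 -0.034 0.336
outer loop
vertex 0.235 1.937 -3.375
vertex 0.07 1.197 -3.912
vertex 0.642 0.535 -2.374
endloop
endfacet
facet normal 0.294 0.518 -0.803
outer loop
vertex 0.07 1.197 -3.912
vertex 1.058 1.265 -3.506
vertex 0.649 0.509 -4.144
endloop
endfacet
facet normal -0.764 -0.645 0.006
outer loop
vertex 0.07 1.197 -3.912
vertex 0.649 0.509 -4.144
vertex 0.642 0.535 -2.374
endloop
endfacet
facet normal 0.295 0.518 -0.803
outer loop
vertex 0.649 0.509 -4.144
vertex 1.058 1.265 -3.506
vertex 1.535 0.39 -3.895
endloop
endfacet
facet normal -0.137 -0.990 0.014
outer loop
vertex 0.649 0.509 -4.144
vertex 1.535 0.39 -3.895
vertex 0.642 0.535 -2.374
endloop
endfacet
facet normal 0.294 0.518 -0.803
outer loop
vertex 1.535 0.39 -3.895
vertex 1.058 1.265 -3.506
vertex 2.062 0.93 -3.354
endloop
endfacet
facet normal 0.469 -0.810 0.352
outer loop
vertex 1.535 0.39 -3.895
vertex 2.062 0.93 -3.354
vertex 0.642 0.535 -2.374
endloop
endfacet

endsolid


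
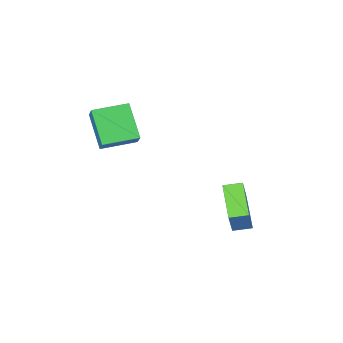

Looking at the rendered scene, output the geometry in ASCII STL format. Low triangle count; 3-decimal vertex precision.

solid 
facet normal -0.869 0.465 0.166
outer loop
vertex -3.813 1.952 -1.904
vertex -3.269 2.531 -0.679
vertex -3.213 3.415 -2.863
endloop
endfacet
facet normal -0.373 -0.397 -0.839
outer loop
vertex -2.491 3.029 -3.001
vertex -3.813 1.952 -1.904
vertex -3.213 3.415 -2.863
endloop
endfacet
facet normal -0.869 0.466 0.166
outer loop
vertex -3.213 3.415 -2.863
vertex -3.269 2.531 -0.679
vertex -2.668 3.995 -1.638
endloop
endfacet
facet normal 0.324 0.791 -0.519
outer loop
vertex -2.668 3.995 -1.638
vertex -2.491 3.029 -3.001
vertex -3.213 3.415 -2.863
endloop
endfacet
facet normal -0.324 -0.792 0.518
outer loop
vertex -3.813 1.952 -1.904
vertex -2.547 2.145 -0.817
vertex -3.269 2.531 -0.679
endloop
endfacet
facet normal -0.373 -0.396 -0.839
outer loop
vertex -3.092 1.565 -2.042
vertex -3.813 1.952 -1.904
vertex -2.491 3.029 -3.001
endloop
endfacet
facet normal -0.325 -0.791 0.519
outer loop
vertex -3.092 1.565 -2.042
vertex -2.547 2.145 -0.817
vertex -3.813 1.952 -1.904
endloop
endfacet
facet normal 0.372 0.397 0.839
outer loop
vertex -3.269 2.531 -0.679
vertex -2.547 2.145 -0.817
vertex -2.668 3.995 -1.638
endloop
endfacet
facet normal 0.325 0.791 -0.518
outer loop
vertex -1.947 3.608 -1.776
vertex -2.491 3.029 -3.001
vertex -2.668 3.995 -1.638
endloop
endfacet
facet normal 0.373 0.397 0.839
outer loop
vertex -2.668 3.995 -1.638
vertex -2.547 2.145 -0.817
vertex -1.947 3.608 -1.776
endloop
endfacet
facet normal 0.869 -0.466 -0.166
outer loop
vertex -1.947 3.608 -1.776
vertex -3.092 1.565 -2.042
vertex -2.491 3.029 -3.001
endloop
endfacet
facet normal 0.869 -0.466 -0.166
outer loop
vertex -2.547 2.145 -0.817
vertex -3.092 1.565 -2.042
vertex -1.947 3.608 -1.776
endloop
endfacet
facet normal -0.956 0.266 0.126
outer loop
vertex 0.169 -0.883 2.99
vertex 0.497 -0.045 3.705
vertex 0.302 0.258 1.591
endloop
endfacet
facet normal -0.286 -0.729 -0.622
outer loop
vertex 1.783 -0.155 1.395
vertex 0.169 -0.883 2.99
vertex 0.302 0.258 1.591
endloop
endfacet
facet normal -0.956 0.266 0.126
outer loop
vertex 0.302 0.258 1.591
vertex 0.497 -0.045 3.705
vertex 0.63 1.096 2.307
endloop
endfacet
facet normal 0.074 0.631 -0.772
outer loop
vertex 0.63 1.096 2.307
vertex 1.783 -0.155 1.395
vertex 0.302 0.258 1.591
endloop
endfacet
facet normal -0.074 -0.630 0.773
outer loop
vertex 0.169 -0.883 2.99
vertex 1.978 -0.458 3.509
vertex 0.497 -0.045 3.705
endloop
endfacet
facet normal -0.286 -0.729 -0.622
outer loop
vertex 1.65 -1.296 2.793
vertex 0.169 -0.883 2.99
vertex 1.783 -0.155 1.395
endloop
endfacet
facet normal -0.073 -0.631 0.772
outer loop
vertex 1.65 -1.296 2.793
vertex 1.978 -0.458 3.509
vertex 0.169 -0.883 2.99
endloop
endfacet
facet normal 0.286 0.729 0.622
outer loop
vertex 0.497 -0.045 3.705
vertex 1.978 -0.458 3.509
vertex 0.63 1.096 2.307
endloop
endfacet
facet normal 0.073 0.631 -0.773
outer loop
vertex 2.111 0.683 2.11
vertex 1.783 -0.155 1.395
vertex 0.63 1.096 2.307
endloop
endfacet
facet normal 0.286 0.729 0.622
outer loop
vertex 0.63 1.096 2.307
vertex 1.978 -0.458 3.509
vertex 2.111 0.683 2.11
endloop
endfacet
facet normal 0.956 -0.266 -0.126
outer loop
vertex 2.111 0.683 2.11
vertex 1.65 -1.296 2.793
vertex 1.783 -0.155 1.395
endloop
endfacet
facet normal 0.956 -0.266 -0.126
outer loop
vertex 1.978 -0.458 3.509
vertex 1.65 -1.296 2.793
vertex 2.111 0.683 2.11
endloop
endfacet

endsolid


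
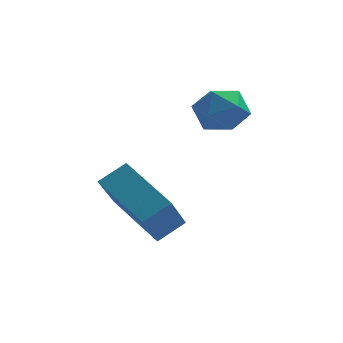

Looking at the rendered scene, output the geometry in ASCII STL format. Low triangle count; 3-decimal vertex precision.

solid 
facet normal -0.753 0.654 0.069
outer loop
vertex 1.01 0.107 0.142
vertex 0.564 -0.472 0.759
vertex 1.172 0.194 1.081
endloop
endfacet
facet normal -0.138 0.988 -0.068
outer loop
vertex 1.01 0.107 0.142
vertex 1.172 0.194 1.081
vertex 1.9 0.253 0.462
endloop
endfacet
facet normal 0.124 0.725 -0.677
outer loop
vertex 1.01 0.107 0.142
vertex 1.9 0.253 0.462
vertex 1.742 -0.376 -0.241
endloop
endfacet
facet normal -0.328 0.230 -0.916
outer loop
vertex 1.01 0.107 0.142
vertex 1.742 -0.376 -0.241
vertex 0.916 -0.824 -0.058
endloop
endfacet
facet normal -0.871 0.186 -0.455
outer loop
vertex 1.01 0.107 0.142
vertex 0.916 -0.824 -0.058
vertex 0.564 -0.472 0.759
endloop
endfacet
facet normal 0.321 0.830 0.456
outer loop
vertex 1.9 0.253 0.462
vertex 1.172 0.194 1.081
vertex 2.004 -0.236 1.278
endloop
endfacet
facet normal -0.676 0.289 0.678
outer loop
vertex 1.172 0.194 1.081
vertex 0.564 -0.472 0.759
vertex 1.178 -0.684 1.461
endloop
endfacet
facet normal -0.866 -0.469 -0.171
outer loop
vertex 0.564 -0.472 0.759
vertex 0.916 -0.824 -0.058
vertex 1.02 -1.313 0.758
endloop
endfacet
facet normal 0.012 -0.397 -0.918
outer loop
vertex 0.916 -0.824 -0.058
vertex 1.742 -0.376 -0.241
vertex 1.748 -1.254 0.139
endloop
endfacet
facet normal 0.745 0.405 -0.530
outer loop
vertex 1.742 -0.376 -0.241
vertex 1.9 0.253 0.462
vertex 2.356 -0.588 0.461
endloop
endfacet
facet normal 0.328 -0.230 0.916
outer loop
vertex 1.91 -1.167 1.078
vertex 2.004 -0.236 1.278
vertex 1.178 -0.684 1.461
endloop
endfacet
facet normal -0.124 -0.725 0.677
outer loop
vertex 1.91 -1.167 1.078
vertex 1.178 -0.684 1.461
vertex 1.02 -1.313 0.758
endloop
endfacet
facet normal 0.138 -0.988 0.068
outer loop
vertex 1.91 -1.167 1.078
vertex 1.02 -1.313 0.758
vertex 1.748 -1.254 0.139
endloop
endfacet
facet normal 0.753 -0.654 -0.069
outer loop
vertex 1.91 -1.167 1.078
vertex 1.748 -1.254 0.139
vertex 2.356 -0.588 0.461
endloop
endfacet
facet normal 0.871 -0.186 0.455
outer loop
vertex 1.91 -1.167 1.078
vertex 2.356 -0.588 0.461
vertex 2.004 -0.236 1.278
endloop
endfacet
facet normal -0.012 0.397 0.918
outer loop
vertex 1.178 -0.684 1.461
vertex 2.004 -0.236 1.278
vertex 1.172 0.194 1.081
endloop
endfacet
facet normal -0.745 -0.405 0.530
outer loop
vertex 1.02 -1.313 0.758
vertex 1.178 -0.684 1.461
vertex 0.564 -0.472 0.759
endloop
endfacet
facet normal -0.321 -0.830 -0.456
outer loop
vertex 1.748 -1.254 0.139
vertex 1.02 -1.313 0.758
vertex 0.916 -0.824 -0.058
endloop
endfacet
facet normal 0.676 -0.289 -0.678
outer loop
vertex 2.356 -0.588 0.461
vertex 1.748 -1.254 0.139
vertex 1.742 -0.376 -0.241
endloop
endfacet
facet normal 0.866 0.469 0.171
outer loop
vertex 2.004 -0.236 1.278
vertex 2.356 -0.588 0.461
vertex 1.9 0.253 0.462
endloop
endfacet
facet normal -0.780 -0.361 -0.510
outer loop
vertex -0.994 -4.313 -2.025
vertex -2.263 -2.705 -1.223
vertex -0.54 -3.225 -3.489
endloop
endfacet
facet normal 0.577 -0.731 -0.364
outer loop
vertex 0.303 -2.835 -2.937
vertex -0.994 -4.313 -2.025
vertex -0.54 -3.225 -3.489
endloop
endfacet
facet normal -0.780 -0.361 -0.511
outer loop
vertex -0.54 -3.225 -3.489
vertex -2.263 -2.705 -1.223
vertex -1.808 -1.616 -2.687
endloop
endfacet
facet normal 0.242 0.579 -0.779
outer loop
vertex -1.808 -1.616 -2.687
vertex 0.303 -2.835 -2.937
vertex -0.54 -3.225 -3.489
endloop
endfacet
facet normal -0.242 -0.579 0.779
outer loop
vertex -0.994 -4.313 -2.025
vertex -1.42 -2.315 -0.671
vertex -2.263 -2.705 -1.223
endloop
endfacet
facet normal 0.577 -0.731 -0.365
outer loop
vertex -0.152 -3.924 -1.473
vertex -0.994 -4.313 -2.025
vertex 0.303 -2.835 -2.937
endloop
endfacet
facet normal -0.243 -0.579 0.778
outer loop
vertex -0.152 -3.924 -1.473
vertex -1.42 -2.315 -0.671
vertex -0.994 -4.313 -2.025
endloop
endfacet
facet normal -0.577 0.731 0.364
outer loop
vertex -2.263 -2.705 -1.223
vertex -1.42 -2.315 -0.671
vertex -1.808 -1.616 -2.687
endloop
endfacet
facet normal 0.242 0.579 -0.778
outer loop
vertex -0.966 -1.227 -2.135
vertex 0.303 -2.835 -2.937
vertex -1.808 -1.616 -2.687
endloop
endfacet
facet normal -0.577 0.731 0.364
outer loop
vertex -1.808 -1.616 -2.687
vertex -1.42 -2.315 -0.671
vertex -0.966 -1.227 -2.135
endloop
endfacet
facet normal 0.780 0.361 0.511
outer loop
vertex -0.966 -1.227 -2.135
vertex -0.152 -3.924 -1.473
vertex 0.303 -2.835 -2.937
endloop
endfacet
facet normal 0.781 0.361 0.510
outer loop
vertex -1.42 -2.315 -0.671
vertex -0.152 -3.924 -1.473
vertex -0.966 -1.227 -2.135
endloop
endfacet

endsolid


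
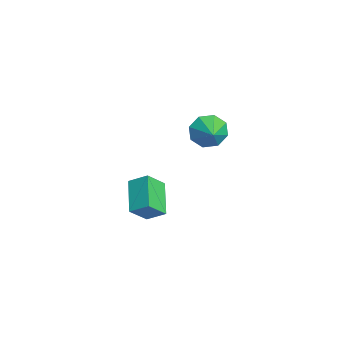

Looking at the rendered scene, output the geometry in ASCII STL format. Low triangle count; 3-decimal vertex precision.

solid 
facet normal -0.901 0.089 0.424
outer loop
vertex 0.007 1.049 -1.763
vertex -0.378 1.92 -2.762
vertex -0.371 0.17 -2.382
endloop
endfacet
facet normal 0.280 -0.630 0.724
outer loop
vertex 1.358 0.0 -3.198
vertex 0.007 1.049 -1.763
vertex -0.371 0.17 -2.382
endloop
endfacet
facet normal -0.901 0.089 0.425
outer loop
vertex -0.371 0.17 -2.382
vertex -0.378 1.92 -2.762
vertex -0.757 1.041 -3.381
endloop
endfacet
facet normal -0.332 -0.771 -0.544
outer loop
vertex -0.757 1.041 -3.381
vertex 1.358 0.0 -3.198
vertex -0.371 0.17 -2.382
endloop
endfacet
facet normal 0.332 0.771 0.544
outer loop
vertex 0.007 1.049 -1.763
vertex 1.351 1.75 -3.578
vertex -0.378 1.92 -2.762
endloop
endfacet
facet normal 0.280 -0.630 0.724
outer loop
vertex 1.737 0.879 -2.579
vertex 0.007 1.049 -1.763
vertex 1.358 0.0 -3.198
endloop
endfacet
facet normal 0.332 0.771 0.544
outer loop
vertex 1.737 0.879 -2.579
vertex 1.351 1.75 -3.578
vertex 0.007 1.049 -1.763
endloop
endfacet
facet normal -0.280 0.630 -0.724
outer loop
vertex -0.378 1.92 -2.762
vertex 1.351 1.75 -3.578
vertex -0.757 1.041 -3.381
endloop
endfacet
facet normal -0.332 -0.771 -0.544
outer loop
vertex 0.973 0.871 -4.197
vertex 1.358 0.0 -3.198
vertex -0.757 1.041 -3.381
endloop
endfacet
facet normal -0.280 0.630 -0.724
outer loop
vertex -0.757 1.041 -3.381
vertex 1.351 1.75 -3.578
vertex 0.973 0.871 -4.197
endloop
endfacet
facet normal 0.901 -0.089 -0.425
outer loop
vertex 0.973 0.871 -4.197
vertex 1.737 0.879 -2.579
vertex 1.358 0.0 -3.198
endloop
endfacet
facet normal 0.901 -0.088 -0.425
outer loop
vertex 1.351 1.75 -3.578
vertex 1.737 0.879 -2.579
vertex 0.973 0.871 -4.197
endloop
endfacet
facet normal -0.901 -0.042 -0.433
outer loop
vertex 2.548 3.275 2.026
vertex 2.153 3.595 2.817
vertex 2.507 3.993 2.042
endloop
endfacet
facet normal 0.883 0.061 -0.466
outer loop
vertex 2.548 3.275 2.026
vertex 2.507 3.993 2.042
vertex 3.207 3.645 3.323
endloop
endfacet
facet normal -0.900 -0.042 -0.433
outer loop
vertex 2.507 3.993 2.042
vertex 2.153 3.595 2.817
vertex 2.259 4.478 2.511
endloop
endfacet
facet normal 0.749 0.617 -0.242
outer loop
vertex 2.507 3.993 2.042
vertex 2.259 4.478 2.511
vertex 3.207 3.645 3.323
endloop
endfacet
facet normal -0.900 -0.042 -0.433
outer loop
vertex 2.259 4.478 2.511
vertex 2.153 3.595 2.817
vertex 1.948 4.446 3.16
endloop
endfacet
facet normal 0.490 0.827 0.276
outer loop
vertex 2.259 4.478 2.511
vertex 1.948 4.446 3.16
vertex 3.207 3.645 3.323
endloop
endfacet
facet normal -0.900 -0.042 -0.433
outer loop
vertex 1.948 4.446 3.16
vertex 2.153 3.595 2.817
vertex 1.758 3.916 3.607
endloop
endfacet
facet normal 0.259 0.567 0.782
outer loop
vertex 1.948 4.446 3.16
vertex 1.758 3.916 3.607
vertex 3.207 3.645 3.323
endloop
endfacet
facet normal -0.900 -0.042 -0.433
outer loop
vertex 1.758 3.916 3.607
vertex 2.153 3.595 2.817
vertex 1.799 3.198 3.592
endloop
endfacet
facet normal 0.191 -0.010 0.982
outer loop
vertex 1.758 3.916 3.607
vertex 1.799 3.198 3.592
vertex 3.207 3.645 3.323
endloop
endfacet
facet normal -0.900 -0.043 -0.433
outer loop
vertex 1.799 3.198 3.592
vertex 2.153 3.595 2.817
vertex 2.048 2.713 3.122
endloop
endfacet
facet normal 0.325 -0.567 0.757
outer loop
vertex 1.799 3.198 3.592
vertex 2.048 2.713 3.122
vertex 3.207 3.645 3.323
endloop
endfacet
facet normal -0.900 -0.042 -0.433
outer loop
vertex 2.048 2.713 3.122
vertex 2.153 3.595 2.817
vertex 2.358 2.744 2.474
endloop
endfacet
facet normal 0.582 -0.776 0.241
outer loop
vertex 2.048 2.713 3.122
vertex 2.358 2.744 2.474
vertex 3.207 3.645 3.323
endloop
endfacet
facet normal -0.901 -0.043 -0.432
outer loop
vertex 2.358 2.744 2.474
vertex 2.153 3.595 2.817
vertex 2.548 3.275 2.026
endloop
endfacet
facet normal 0.814 -0.516 -0.266
outer loop
vertex 2.358 2.744 2.474
vertex 2.548 3.275 2.026
vertex 3.207 3.645 3.323
endloop
endfacet

endsolid


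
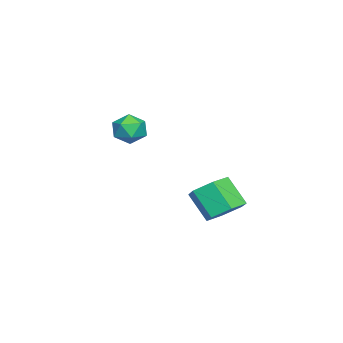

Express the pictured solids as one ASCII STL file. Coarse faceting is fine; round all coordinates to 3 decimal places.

solid 
facet normal 0.306 0.563 -0.768
outer loop
vertex 4.72 1.425 0.096
vertex 4.093 1.111 -0.384
vertex 3.964 1.812 0.079
endloop
endfacet
facet normal 0.339 0.690 0.640
outer loop
vertex 4.72 1.425 0.096
vertex 3.964 1.812 0.079
vertex 4.295 0.643 1.164
endloop
endfacet
facet normal 0.337 0.690 0.640
outer loop
vertex 4.295 0.643 1.164
vertex 3.964 1.812 0.079
vertex 3.538 1.03 1.146
endloop
endfacet
facet normal -0.306 -0.563 0.768
outer loop
vertex 4.295 0.643 1.164
vertex 3.538 1.03 1.146
vertex 3.667 0.329 0.684
endloop
endfacet
facet normal 0.305 0.563 -0.768
outer loop
vertex 3.964 1.812 0.079
vertex 4.093 1.111 -0.384
vertex 3.336 1.498 -0.401
endloop
endfacet
facet normal -0.601 0.740 0.302
outer loop
vertex 3.964 1.812 0.079
vertex 3.336 1.498 -0.401
vertex 3.538 1.03 1.146
endloop
endfacet
facet normal -0.602 0.739 0.302
outer loop
vertex 3.538 1.03 1.146
vertex 3.336 1.498 -0.401
vertex 2.911 0.716 0.666
endloop
endfacet
facet normal -0.306 -0.563 0.768
outer loop
vertex 3.538 1.03 1.146
vertex 2.911 0.716 0.666
vertex 3.667 0.329 0.684
endloop
endfacet
facet normal 0.305 0.563 -0.768
outer loop
vertex 3.336 1.498 -0.401
vertex 4.093 1.111 -0.384
vertex 3.465 0.797 -0.864
endloop
endfacet
facet normal -0.940 0.050 -0.338
outer loop
vertex 3.336 1.498 -0.401
vertex 3.465 0.797 -0.864
vertex 2.911 0.716 0.666
endloop
endfacet
facet normal -0.940 0.050 -0.338
outer loop
vertex 2.911 0.716 0.666
vertex 3.465 0.797 -0.864
vertex 3.04 0.015 0.204
endloop
endfacet
facet normal -0.306 -0.563 0.768
outer loop
vertex 2.911 0.716 0.666
vertex 3.04 0.015 0.204
vertex 3.667 0.329 0.684
endloop
endfacet
facet normal 0.306 0.563 -0.768
outer loop
vertex 3.465 0.797 -0.864
vertex 4.093 1.111 -0.384
vertex 4.222 0.41 -0.846
endloop
endfacet
facet normal -0.338 -0.690 -0.640
outer loop
vertex 3.465 0.797 -0.864
vertex 4.222 0.41 -0.846
vertex 3.04 0.015 0.204
endloop
endfacet
facet normal -0.339 -0.689 -0.640
outer loop
vertex 3.04 0.015 0.204
vertex 4.222 0.41 -0.846
vertex 3.796 -0.372 0.221
endloop
endfacet
facet normal -0.306 -0.563 0.768
outer loop
vertex 3.04 0.015 0.204
vertex 3.796 -0.372 0.221
vertex 3.667 0.329 0.684
endloop
endfacet
facet normal 0.306 0.563 -0.768
outer loop
vertex 4.222 0.41 -0.846
vertex 4.093 1.111 -0.384
vertex 4.849 0.724 -0.366
endloop
endfacet
facet normal 0.602 -0.740 -0.302
outer loop
vertex 4.222 0.41 -0.846
vertex 4.849 0.724 -0.366
vertex 3.796 -0.372 0.221
endloop
endfacet
facet normal 0.601 -0.740 -0.303
outer loop
vertex 3.796 -0.372 0.221
vertex 4.849 0.724 -0.366
vertex 4.424 -0.058 0.701
endloop
endfacet
facet normal -0.305 -0.563 0.768
outer loop
vertex 3.796 -0.372 0.221
vertex 4.424 -0.058 0.701
vertex 3.667 0.329 0.684
endloop
endfacet
facet normal 0.306 0.563 -0.768
outer loop
vertex 4.849 0.724 -0.366
vertex 4.093 1.111 -0.384
vertex 4.72 1.425 0.096
endloop
endfacet
facet normal 0.940 -0.050 0.338
outer loop
vertex 4.849 0.724 -0.366
vertex 4.72 1.425 0.096
vertex 4.424 -0.058 0.701
endloop
endfacet
facet normal 0.940 -0.050 0.338
outer loop
vertex 4.424 -0.058 0.701
vertex 4.72 1.425 0.096
vertex 4.295 0.643 1.164
endloop
endfacet
facet normal -0.305 -0.563 0.768
outer loop
vertex 4.424 -0.058 0.701
vertex 4.295 0.643 1.164
vertex 3.667 0.329 0.684
endloop
endfacet
facet normal -0.736 0.090 0.671
outer loop
vertex -0.921 -3.25 1.934
vertex -1.105 -4.01 1.834
vertex -0.579 -3.801 2.383
endloop
endfacet
facet normal -0.202 0.540 0.817
outer loop
vertex -0.921 -3.25 1.934
vertex -0.579 -3.801 2.383
vertex -0.15 -3.205 2.095
endloop
endfacet
facet normal -0.109 0.962 0.251
outer loop
vertex -0.921 -3.25 1.934
vertex -0.15 -3.205 2.095
vertex -0.412 -3.045 1.368
endloop
endfacet
facet normal -0.585 0.773 -0.246
outer loop
vertex -0.921 -3.25 1.934
vertex -0.412 -3.045 1.368
vertex -1.002 -3.543 1.207
endloop
endfacet
facet normal -0.972 0.234 0.014
outer loop
vertex -0.921 -3.25 1.934
vertex -1.002 -3.543 1.207
vertex -1.105 -4.01 1.834
endloop
endfacet
facet normal 0.394 0.155 0.906
outer loop
vertex -0.15 -3.205 2.095
vertex -0.579 -3.801 2.383
vertex 0.142 -3.937 2.093
endloop
endfacet
facet normal -0.471 -0.574 0.670
outer loop
vertex -0.579 -3.801 2.383
vertex -1.105 -4.01 1.834
vertex -0.448 -4.435 1.932
endloop
endfacet
facet normal -0.854 -0.340 -0.393
outer loop
vertex -1.105 -4.01 1.834
vertex -1.002 -3.543 1.207
vertex -0.71 -4.275 1.205
endloop
endfacet
facet normal -0.227 0.533 -0.815
outer loop
vertex -1.002 -3.543 1.207
vertex -0.412 -3.045 1.368
vertex -0.281 -3.679 0.917
endloop
endfacet
facet normal 0.544 0.839 -0.012
outer loop
vertex -0.412 -3.045 1.368
vertex -0.15 -3.205 2.095
vertex 0.245 -3.47 1.466
endloop
endfacet
facet normal 0.585 -0.773 0.246
outer loop
vertex 0.061 -4.23 1.366
vertex 0.142 -3.937 2.093
vertex -0.448 -4.435 1.932
endloop
endfacet
facet normal 0.109 -0.962 -0.251
outer loop
vertex 0.061 -4.23 1.366
vertex -0.448 -4.435 1.932
vertex -0.71 -4.275 1.205
endloop
endfacet
facet normal 0.202 -0.540 -0.817
outer loop
vertex 0.061 -4.23 1.366
vertex -0.71 -4.275 1.205
vertex -0.281 -3.679 0.917
endloop
endfacet
facet normal 0.736 -0.090 -0.671
outer loop
vertex 0.061 -4.23 1.366
vertex -0.281 -3.679 0.917
vertex 0.245 -3.47 1.466
endloop
endfacet
facet normal 0.972 -0.234 -0.014
outer loop
vertex 0.061 -4.23 1.366
vertex 0.245 -3.47 1.466
vertex 0.142 -3.937 2.093
endloop
endfacet
facet normal 0.227 -0.533 0.815
outer loop
vertex -0.448 -4.435 1.932
vertex 0.142 -3.937 2.093
vertex -0.579 -3.801 2.383
endloop
endfacet
facet normal -0.544 -0.839 0.012
outer loop
vertex -0.71 -4.275 1.205
vertex -0.448 -4.435 1.932
vertex -1.105 -4.01 1.834
endloop
endfacet
facet normal -0.394 -0.155 -0.906
outer loop
vertex -0.281 -3.679 0.917
vertex -0.71 -4.275 1.205
vertex -1.002 -3.543 1.207
endloop
endfacet
facet normal 0.471 0.574 -0.670
outer loop
vertex 0.245 -3.47 1.466
vertex -0.281 -3.679 0.917
vertex -0.412 -3.045 1.368
endloop
endfacet
facet normal 0.854 0.340 0.393
outer loop
vertex 0.142 -3.937 2.093
vertex 0.245 -3.47 1.466
vertex -0.15 -3.205 2.095
endloop
endfacet

endsolid


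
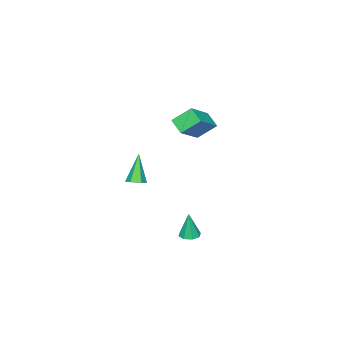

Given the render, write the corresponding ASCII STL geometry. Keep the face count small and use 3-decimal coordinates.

solid 
facet normal -0.045 0.007 -0.999
outer loop
vertex -0.268 2.868 -4.889
vertex -0.941 2.776 -4.859
vertex -0.53 3.317 -4.874
endloop
endfacet
facet normal 0.830 0.475 0.292
outer loop
vertex -0.268 2.868 -4.889
vertex -0.53 3.317 -4.874
vertex -0.859 2.764 -3.041
endloop
endfacet
facet normal -0.046 0.007 -0.999
outer loop
vertex -0.53 3.317 -4.874
vertex -0.941 2.776 -4.859
vertex -1.032 3.45 -4.85
endloop
endfacet
facet normal 0.257 0.912 0.321
outer loop
vertex -0.53 3.317 -4.874
vertex -1.032 3.45 -4.85
vertex -0.859 2.764 -3.041
endloop
endfacet
facet normal -0.044 0.007 -0.999
outer loop
vertex -1.032 3.45 -4.85
vertex -0.941 2.776 -4.859
vertex -1.482 3.188 -4.832
endloop
endfacet
facet normal -0.460 0.815 0.353
outer loop
vertex -1.032 3.45 -4.85
vertex -1.482 3.188 -4.832
vertex -0.859 2.764 -3.041
endloop
endfacet
facet normal -0.045 0.006 -0.999
outer loop
vertex -1.482 3.188 -4.832
vertex -0.941 2.776 -4.859
vertex -1.614 2.685 -4.829
endloop
endfacet
facet normal -0.898 0.238 0.369
outer loop
vertex -1.482 3.188 -4.832
vertex -1.614 2.685 -4.829
vertex -0.859 2.764 -3.041
endloop
endfacet
facet normal -0.045 0.007 -0.999
outer loop
vertex -1.614 2.685 -4.829
vertex -0.941 2.776 -4.859
vertex -1.353 2.235 -4.844
endloop
endfacet
facet normal -0.802 -0.477 0.360
outer loop
vertex -1.614 2.685 -4.829
vertex -1.353 2.235 -4.844
vertex -0.859 2.764 -3.041
endloop
endfacet
facet normal -0.046 0.007 -0.999
outer loop
vertex -1.353 2.235 -4.844
vertex -0.941 2.776 -4.859
vertex -0.85 2.103 -4.868
endloop
endfacet
facet normal -0.225 -0.917 0.331
outer loop
vertex -1.353 2.235 -4.844
vertex -0.85 2.103 -4.868
vertex -0.859 2.764 -3.041
endloop
endfacet
facet normal -0.044 0.007 -0.999
outer loop
vertex -0.85 2.103 -4.868
vertex -0.941 2.776 -4.859
vertex -0.401 2.365 -4.886
endloop
endfacet
facet normal 0.490 -0.819 0.299
outer loop
vertex -0.85 2.103 -4.868
vertex -0.401 2.365 -4.886
vertex -0.859 2.764 -3.041
endloop
endfacet
facet normal -0.045 0.006 -0.999
outer loop
vertex -0.401 2.365 -4.886
vertex -0.941 2.776 -4.859
vertex -0.268 2.868 -4.889
endloop
endfacet
facet normal 0.928 -0.244 0.283
outer loop
vertex -0.401 2.365 -4.886
vertex -0.268 2.868 -4.889
vertex -0.859 2.764 -3.041
endloop
endfacet
facet normal -0.478 0.590 0.651
outer loop
vertex -2.127 1.93 5.152
vertex -1.808 2.894 4.513
vertex -3.927 1.755 3.99
endloop
endfacet
facet normal -0.266 -0.803 0.533
outer loop
vertex -3.192 0.846 2.987
vertex -2.127 1.93 5.152
vertex -3.927 1.755 3.99
endloop
endfacet
facet normal -0.478 0.590 0.651
outer loop
vertex -3.927 1.755 3.99
vertex -1.808 2.894 4.513
vertex -3.608 2.719 3.35
endloop
endfacet
facet normal -0.838 -0.081 -0.540
outer loop
vertex -3.608 2.719 3.35
vertex -3.192 0.846 2.987
vertex -3.927 1.755 3.99
endloop
endfacet
facet normal 0.838 0.081 0.540
outer loop
vertex -2.127 1.93 5.152
vertex -1.073 1.985 3.51
vertex -1.808 2.894 4.513
endloop
endfacet
facet normal -0.266 -0.803 0.533
outer loop
vertex -1.392 1.021 4.15
vertex -2.127 1.93 5.152
vertex -3.192 0.846 2.987
endloop
endfacet
facet normal 0.837 0.082 0.540
outer loop
vertex -1.392 1.021 4.15
vertex -1.073 1.985 3.51
vertex -2.127 1.93 5.152
endloop
endfacet
facet normal 0.266 0.803 -0.533
outer loop
vertex -1.808 2.894 4.513
vertex -1.073 1.985 3.51
vertex -3.608 2.719 3.35
endloop
endfacet
facet normal -0.837 -0.081 -0.541
outer loop
vertex -2.873 1.81 2.348
vertex -3.192 0.846 2.987
vertex -3.608 2.719 3.35
endloop
endfacet
facet normal 0.266 0.803 -0.533
outer loop
vertex -3.608 2.719 3.35
vertex -1.073 1.985 3.51
vertex -2.873 1.81 2.348
endloop
endfacet
facet normal 0.478 -0.590 -0.651
outer loop
vertex -2.873 1.81 2.348
vertex -1.392 1.021 4.15
vertex -3.192 0.846 2.987
endloop
endfacet
facet normal 0.478 -0.590 -0.651
outer loop
vertex -1.073 1.985 3.51
vertex -1.392 1.021 4.15
vertex -2.873 1.81 2.348
endloop
endfacet
facet normal 0.397 0.228 -0.889
outer loop
vertex 0.653 -0.476 -0.769
vertex 0.068 -0.535 -1.045
vertex 0.26 0.04 -0.812
endloop
endfacet
facet normal 0.567 0.487 0.664
outer loop
vertex 0.653 -0.476 -0.769
vertex 0.26 0.04 -0.812
vertex -0.788 -1.025 0.865
endloop
endfacet
facet normal 0.398 0.227 -0.889
outer loop
vertex 0.26 0.04 -0.812
vertex 0.068 -0.535 -1.045
vertex -0.325 -0.019 -1.089
endloop
endfacet
facet normal -0.273 0.880 0.389
outer loop
vertex 0.26 0.04 -0.812
vertex -0.325 -0.019 -1.089
vertex -0.788 -1.025 0.865
endloop
endfacet
facet normal 0.397 0.227 -0.889
outer loop
vertex -0.325 -0.019 -1.089
vertex 0.068 -0.535 -1.045
vertex -0.518 -0.594 -1.322
endloop
endfacet
facet normal -0.941 0.336 -0.050
outer loop
vertex -0.325 -0.019 -1.089
vertex -0.518 -0.594 -1.322
vertex -0.788 -1.025 0.865
endloop
endfacet
facet normal 0.397 0.228 -0.889
outer loop
vertex -0.518 -0.594 -1.322
vertex 0.068 -0.535 -1.045
vertex -0.125 -1.11 -1.279
endloop
endfacet
facet normal -0.768 -0.603 -0.214
outer loop
vertex -0.518 -0.594 -1.322
vertex -0.125 -1.11 -1.279
vertex -0.788 -1.025 0.865
endloop
endfacet
facet normal 0.398 0.228 -0.889
outer loop
vertex -0.125 -1.11 -1.279
vertex 0.068 -0.535 -1.045
vertex 0.46 -1.052 -1.002
endloop
endfacet
facet normal 0.070 -0.996 0.061
outer loop
vertex -0.125 -1.11 -1.279
vertex 0.46 -1.052 -1.002
vertex -0.788 -1.025 0.865
endloop
endfacet
facet normal 0.397 0.227 -0.889
outer loop
vertex 0.46 -1.052 -1.002
vertex 0.068 -0.535 -1.045
vertex 0.653 -0.476 -0.769
endloop
endfacet
facet normal 0.739 -0.450 0.501
outer loop
vertex 0.46 -1.052 -1.002
vertex 0.653 -0.476 -0.769
vertex -0.788 -1.025 0.865
endloop
endfacet

endsolid


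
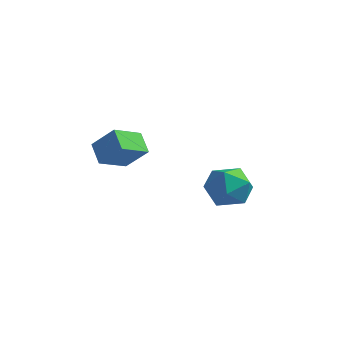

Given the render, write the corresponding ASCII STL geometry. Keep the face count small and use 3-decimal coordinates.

solid 
facet normal -0.967 0.239 0.087
outer loop
vertex 0.96 3.716 -1.294
vertex 0.706 2.825 -1.667
vertex 0.823 2.939 -0.682
endloop
endfacet
facet normal -0.578 0.565 0.588
outer loop
vertex 0.96 3.716 -1.294
vertex 0.823 2.939 -0.682
vertex 1.587 3.564 -0.532
endloop
endfacet
facet normal -0.085 0.961 0.262
outer loop
vertex 0.96 3.716 -1.294
vertex 1.587 3.564 -0.532
vertex 1.942 3.838 -1.424
endloop
endfacet
facet normal -0.168 0.880 -0.444
outer loop
vertex 0.96 3.716 -1.294
vertex 1.942 3.838 -1.424
vertex 1.398 3.38 -2.126
endloop
endfacet
facet normal -0.713 0.434 -0.551
outer loop
vertex 0.96 3.716 -1.294
vertex 1.398 3.38 -2.126
vertex 0.706 2.825 -1.667
endloop
endfacet
facet normal -0.242 0.063 0.968
outer loop
vertex 1.587 3.564 -0.532
vertex 0.823 2.939 -0.682
vertex 1.722 2.58 -0.434
endloop
endfacet
facet normal -0.871 -0.466 0.157
outer loop
vertex 0.823 2.939 -0.682
vertex 0.706 2.825 -1.667
vertex 1.178 2.122 -1.136
endloop
endfacet
facet normal -0.460 -0.150 -0.875
outer loop
vertex 0.706 2.825 -1.667
vertex 1.398 3.38 -2.126
vertex 1.533 2.396 -2.028
endloop
endfacet
facet normal 0.423 0.574 -0.702
outer loop
vertex 1.398 3.38 -2.126
vertex 1.942 3.838 -1.424
vertex 2.297 3.021 -1.878
endloop
endfacet
facet normal 0.557 0.705 0.438
outer loop
vertex 1.942 3.838 -1.424
vertex 1.587 3.564 -0.532
vertex 2.414 3.135 -0.893
endloop
endfacet
facet normal 0.168 -0.880 0.444
outer loop
vertex 2.16 2.244 -1.266
vertex 1.722 2.58 -0.434
vertex 1.178 2.122 -1.136
endloop
endfacet
facet normal 0.085 -0.961 -0.262
outer loop
vertex 2.16 2.244 -1.266
vertex 1.178 2.122 -1.136
vertex 1.533 2.396 -2.028
endloop
endfacet
facet normal 0.578 -0.565 -0.588
outer loop
vertex 2.16 2.244 -1.266
vertex 1.533 2.396 -2.028
vertex 2.297 3.021 -1.878
endloop
endfacet
facet normal 0.967 -0.239 -0.087
outer loop
vertex 2.16 2.244 -1.266
vertex 2.297 3.021 -1.878
vertex 2.414 3.135 -0.893
endloop
endfacet
facet normal 0.713 -0.434 0.551
outer loop
vertex 2.16 2.244 -1.266
vertex 2.414 3.135 -0.893
vertex 1.722 2.58 -0.434
endloop
endfacet
facet normal -0.423 -0.574 0.702
outer loop
vertex 1.178 2.122 -1.136
vertex 1.722 2.58 -0.434
vertex 0.823 2.939 -0.682
endloop
endfacet
facet normal -0.557 -0.705 -0.438
outer loop
vertex 1.533 2.396 -2.028
vertex 1.178 2.122 -1.136
vertex 0.706 2.825 -1.667
endloop
endfacet
facet normal 0.242 -0.063 -0.968
outer loop
vertex 2.297 3.021 -1.878
vertex 1.533 2.396 -2.028
vertex 1.398 3.38 -2.126
endloop
endfacet
facet normal 0.871 0.466 -0.157
outer loop
vertex 2.414 3.135 -0.893
vertex 2.297 3.021 -1.878
vertex 1.942 3.838 -1.424
endloop
endfacet
facet normal 0.460 0.150 0.875
outer loop
vertex 1.722 2.58 -0.434
vertex 2.414 3.135 -0.893
vertex 1.587 3.564 -0.532
endloop
endfacet
facet normal -0.684 0.301 0.664
outer loop
vertex 0.398 -1.396 2.21
vertex 0.514 -0.258 1.814
vertex -0.491 -1.592 1.383
endloop
endfacet
facet normal -0.097 -0.940 0.327
outer loop
vertex 0.166 -1.882 0.746
vertex 0.398 -1.396 2.21
vertex -0.491 -1.592 1.383
endloop
endfacet
facet normal -0.684 0.301 0.664
outer loop
vertex -0.491 -1.592 1.383
vertex 0.514 -0.258 1.814
vertex -0.375 -0.455 0.987
endloop
endfacet
facet normal -0.723 -0.160 -0.672
outer loop
vertex -0.375 -0.455 0.987
vertex 0.166 -1.882 0.746
vertex -0.491 -1.592 1.383
endloop
endfacet
facet normal 0.723 0.160 0.672
outer loop
vertex 0.398 -1.396 2.21
vertex 1.171 -0.548 1.177
vertex 0.514 -0.258 1.814
endloop
endfacet
facet normal -0.096 -0.940 0.327
outer loop
vertex 1.055 -1.685 1.573
vertex 0.398 -1.396 2.21
vertex 0.166 -1.882 0.746
endloop
endfacet
facet normal 0.723 0.160 0.672
outer loop
vertex 1.055 -1.685 1.573
vertex 1.171 -0.548 1.177
vertex 0.398 -1.396 2.21
endloop
endfacet
facet normal 0.097 0.940 -0.328
outer loop
vertex 0.514 -0.258 1.814
vertex 1.171 -0.548 1.177
vertex -0.375 -0.455 0.987
endloop
endfacet
facet normal -0.723 -0.160 -0.672
outer loop
vertex 0.282 -0.744 0.35
vertex 0.166 -1.882 0.746
vertex -0.375 -0.455 0.987
endloop
endfacet
facet normal 0.097 0.940 -0.327
outer loop
vertex -0.375 -0.455 0.987
vertex 1.171 -0.548 1.177
vertex 0.282 -0.744 0.35
endloop
endfacet
facet normal 0.684 -0.301 -0.664
outer loop
vertex 0.282 -0.744 0.35
vertex 1.055 -1.685 1.573
vertex 0.166 -1.882 0.746
endloop
endfacet
facet normal 0.684 -0.301 -0.664
outer loop
vertex 1.171 -0.548 1.177
vertex 1.055 -1.685 1.573
vertex 0.282 -0.744 0.35
endloop
endfacet

endsolid
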